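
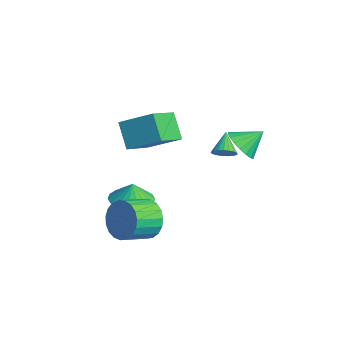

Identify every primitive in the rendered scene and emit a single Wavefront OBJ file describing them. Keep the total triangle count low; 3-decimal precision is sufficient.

v -1.797 1.993 -1.766
v -1.342 2.069 -1.351
v -2.643 2.407 -0.914
v -1.347 2.299 -1.468
v -1.43 2.476 -1.636
v -1.576 2.57 -1.827
v -1.761 2.563 -2.007
v -1.951 2.458 -2.145
v -2.115 2.273 -2.218
v -2.224 2.04 -2.213
v -2.259 1.798 -2.13
v -2.214 1.59 -1.985
v -2.097 1.452 -1.801
v -1.928 1.407 -1.611
v -1.736 1.464 -1.449
v -1.555 1.612 -1.34
v -1.416 1.826 -1.306
v 0.86 1.717 0.385
v 1.354 1.19 0.955
v 1.02 2.723 1.175
v 1.638 1.343 0.702
v 1.768 1.57 0.387
v 1.718 1.826 0.071
v 1.498 2.06 -0.182
v 1.151 2.226 -0.323
v 0.747 2.292 -0.325
v 0.365 2.243 -0.185
v 0.081 2.091 0.067
v -0.049 1.864 0.382
v 0.001 1.608 0.698
v 0.221 1.373 0.952
v 0.568 1.207 1.093
v 0.972 1.142 1.094
v -3.076 -1.65 0.424
v -2.028 -0.387 1.321
v -2.099 -1.606 -0.779
v -1.051 -0.343 0.119
v -2.109 -2.977 1.161
v -1.061 -1.714 2.059
v -1.132 -2.933 -0.041
v -0.084 -1.67 0.856
v -1.872 -2.489 -3.904
v -1.162 -1.678 -3.968
v -1.848 -2.431 -2.896
v -1.585 -1.45 -3.971
v -2.065 -1.428 -3.961
v -2.507 -1.616 -3.939
v -2.823 -1.977 -3.911
v -2.951 -2.44 -3.881
v -2.865 -2.912 -3.856
v -2.582 -3.3 -3.84
v -2.159 -3.528 -3.837
v -1.679 -3.55 -3.847
v -1.237 -3.362 -3.869
v -0.921 -3.001 -3.897
v -0.793 -2.538 -3.927
v -0.879 -2.066 -3.952
v 1.609 -2.938 -2.879
v 2.156 -2.473 -2.086
v 2.557 -3.797 -1.587
v 2.011 -4.262 -2.381
v 1.754 -2.526 -1.903
v 2.155 -3.85 -1.404
v 1.327 -2.65 -1.888
v 1.728 -3.974 -1.39
v 0.949 -2.824 -2.046
v 1.35 -4.148 -1.547
v 0.685 -3.018 -2.347
v 1.086 -4.341 -1.848
v 0.581 -3.198 -2.741
v 0.982 -4.521 -2.242
v 0.655 -3.333 -3.158
v 1.056 -4.656 -2.659
v 0.894 -3.4 -3.527
v 1.295 -4.723 -3.028
v 1.256 -3.387 -3.785
v 1.657 -4.71 -3.286
v 1.68 -3.296 -3.885
v 2.081 -4.619 -3.386
v 2.092 -3.144 -3.812
v 2.493 -4.467 -3.313
v 2.42 -2.956 -3.578
v 2.821 -4.279 -3.079
v 2.608 -2.765 -3.223
v 3.009 -4.088 -2.724
v 2.623 -2.604 -2.808
v 3.024 -3.927 -2.309
v 2.463 -2.501 -2.406
v 2.864 -3.824 -1.907
f 2 1 4
f 2 4 3
f 4 1 5
f 4 5 3
f 5 1 6
f 5 6 3
f 6 1 7
f 6 7 3
f 7 1 8
f 7 8 3
f 8 1 9
f 8 9 3
f 9 1 10
f 9 10 3
f 10 1 11
f 10 11 3
f 11 1 12
f 11 12 3
f 12 1 13
f 12 13 3
f 13 1 14
f 13 14 3
f 14 1 15
f 14 15 3
f 15 1 16
f 15 16 3
f 16 1 17
f 16 17 3
f 17 1 2
f 17 2 3
f 19 18 21
f 19 21 20
f 21 18 22
f 21 22 20
f 22 18 23
f 22 23 20
f 23 18 24
f 23 24 20
f 24 18 25
f 24 25 20
f 25 18 26
f 25 26 20
f 26 18 27
f 26 27 20
f 27 18 28
f 27 28 20
f 28 18 29
f 28 29 20
f 29 18 30
f 29 30 20
f 30 18 31
f 30 31 20
f 31 18 32
f 31 32 20
f 32 18 33
f 32 33 20
f 33 18 19
f 33 19 20
f 35 37 34
f 38 35 34
f 34 37 36
f 36 38 34
f 35 41 37
f 39 35 38
f 39 41 35
f 37 41 36
f 40 38 36
f 36 41 40
f 40 39 38
f 41 39 40
f 43 42 45
f 43 45 44
f 45 42 46
f 45 46 44
f 46 42 47
f 46 47 44
f 47 42 48
f 47 48 44
f 48 42 49
f 48 49 44
f 49 42 50
f 49 50 44
f 50 42 51
f 50 51 44
f 51 42 52
f 51 52 44
f 52 42 53
f 52 53 44
f 53 42 54
f 53 54 44
f 54 42 55
f 54 55 44
f 55 42 56
f 55 56 44
f 56 42 57
f 56 57 44
f 57 42 43
f 57 43 44
f 59 58 62
f 59 62 60
f 60 62 63
f 60 63 61
f 62 58 64
f 62 64 63
f 63 64 65
f 63 65 61
f 64 58 66
f 64 66 65
f 65 66 67
f 65 67 61
f 66 58 68
f 66 68 67
f 67 68 69
f 67 69 61
f 68 58 70
f 68 70 69
f 69 70 71
f 69 71 61
f 70 58 72
f 70 72 71
f 71 72 73
f 71 73 61
f 72 58 74
f 72 74 73
f 73 74 75
f 73 75 61
f 74 58 76
f 74 76 75
f 75 76 77
f 75 77 61
f 76 58 78
f 76 78 77
f 77 78 79
f 77 79 61
f 78 58 80
f 78 80 79
f 79 80 81
f 79 81 61
f 80 58 82
f 80 82 81
f 81 82 83
f 81 83 61
f 82 58 84
f 82 84 83
f 83 84 85
f 83 85 61
f 84 58 86
f 84 86 85
f 85 86 87
f 85 87 61
f 86 58 88
f 86 88 87
f 87 88 89
f 87 89 61
f 88 58 59
f 88 59 89
f 89 59 60
f 89 60 61



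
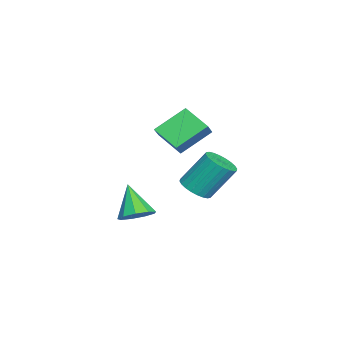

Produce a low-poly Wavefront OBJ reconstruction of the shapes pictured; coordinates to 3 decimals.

v -0.091 -0.168 2.596
v 0.572 -0.242 3.2
v 0.713 1.002 1.857
v 1.376 0.928 2.461
v 0.764 -1.448 1.499
v 1.427 -1.522 2.103
v 1.568 -0.278 0.76
v 2.231 -0.352 1.364
v -0.353 0.044 -2.271
v 0.4 -0.284 -1.927
v 0.125 0.888 -0.206
v -0.627 1.216 -0.549
v 0.519 -0.005 -2.098
v 0.244 1.166 -0.376
v 0.505 0.28 -2.294
v 0.231 1.452 -0.573
v 0.361 0.53 -2.488
v 0.086 1.702 -0.766
v 0.108 0.706 -2.648
v -0.167 1.878 -0.926
v -0.215 0.781 -2.75
v -0.49 1.953 -1.029
v -0.559 0.744 -2.78
v -0.834 1.916 -1.059
v -0.872 0.601 -2.732
v -1.147 1.772 -1.011
v -1.105 0.372 -2.614
v -1.38 1.544 -0.893
v -1.224 0.094 -2.444
v -1.499 1.265 -0.722
v -1.211 -0.192 -2.247
v -1.485 0.98 -0.526
v -1.066 -0.442 -2.054
v -1.341 0.73 -0.332
v -0.813 -0.618 -1.894
v -1.088 0.554 -0.172
v -0.49 -0.693 -1.791
v -0.765 0.479 -0.07
v -0.146 -0.656 -1.761
v -0.421 0.516 -0.04
v 0.167 -0.512 -1.809
v -0.108 0.659 -0.088
v 0.425 -2.552 -3.929
v 0.862 -1.912 -3.414
v -0.505 -3.188 -2.351
v 0.317 -1.675 -3.64
v -0.178 -1.848 -4.001
v -0.39 -2.35 -4.329
v -0.221 -2.947 -4.469
v 0.251 -3.359 -4.357
v 0.804 -3.393 -4.045
v 1.18 -3.034 -3.679
v 1.203 -2.449 -3.43
f 2 4 1
f 5 2 1
f 1 4 3
f 3 5 1
f 2 8 4
f 6 2 5
f 6 8 2
f 4 8 3
f 7 5 3
f 3 8 7
f 7 6 5
f 8 6 7
f 10 9 13
f 10 13 11
f 11 13 14
f 11 14 12
f 13 9 15
f 13 15 14
f 14 15 16
f 14 16 12
f 15 9 17
f 15 17 16
f 16 17 18
f 16 18 12
f 17 9 19
f 17 19 18
f 18 19 20
f 18 20 12
f 19 9 21
f 19 21 20
f 20 21 22
f 20 22 12
f 21 9 23
f 21 23 22
f 22 23 24
f 22 24 12
f 23 9 25
f 23 25 24
f 24 25 26
f 24 26 12
f 25 9 27
f 25 27 26
f 26 27 28
f 26 28 12
f 27 9 29
f 27 29 28
f 28 29 30
f 28 30 12
f 29 9 31
f 29 31 30
f 30 31 32
f 30 32 12
f 31 9 33
f 31 33 32
f 32 33 34
f 32 34 12
f 33 9 35
f 33 35 34
f 34 35 36
f 34 36 12
f 35 9 37
f 35 37 36
f 36 37 38
f 36 38 12
f 37 9 39
f 37 39 38
f 38 39 40
f 38 40 12
f 39 9 41
f 39 41 40
f 40 41 42
f 40 42 12
f 41 9 10
f 41 10 42
f 42 10 11
f 42 11 12
f 44 43 46
f 44 46 45
f 46 43 47
f 46 47 45
f 47 43 48
f 47 48 45
f 48 43 49
f 48 49 45
f 49 43 50
f 49 50 45
f 50 43 51
f 50 51 45
f 51 43 52
f 51 52 45
f 52 43 53
f 52 53 45
f 53 43 44
f 53 44 45



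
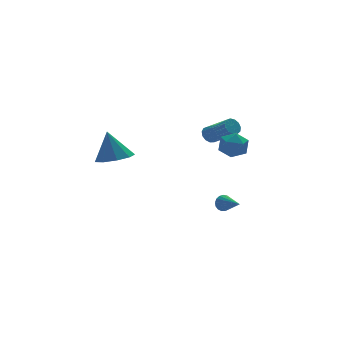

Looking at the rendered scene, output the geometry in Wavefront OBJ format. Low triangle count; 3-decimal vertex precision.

v 1.42 -2.91 -2.129
v 1.706 -2.982 -2.557
v 1.7 -4.17 -1.731
v 1.869 -2.893 -2.391
v 1.929 -2.808 -2.165
v 1.872 -2.747 -1.93
v 1.712 -2.723 -1.741
v 1.485 -2.742 -1.641
v 1.243 -2.799 -1.652
v 1.042 -2.882 -1.773
v 0.927 -2.972 -1.975
v 0.925 -3.047 -2.212
v 1.037 -3.091 -2.43
v 1.236 -3.093 -2.579
v 1.478 -3.054 -2.625
v 2.65 -0.326 0.63
v 3.223 -0.398 1.298
v 2.457 -1.742 0.642
v 3.03 -1.814 1.31
v 2.245 -1.43 1.441
v 2.365 -0.555 1.433
v 3.315 -1.585 0.507
v 3.435 -0.71 0.499
v 3.634 -1.176 1.222
v 2.973 -1.081 1.799
v 2.707 -1.059 0.141
v 2.046 -0.964 0.718
v 2.578 1.22 0.904
v 2.957 1.124 0.518
v 3.622 -0.236 1.51
v 3.242 -0.14 1.896
v 3.082 1.329 0.715
v 3.747 -0.031 1.707
v 3.047 1.499 0.971
v 3.712 0.138 1.963
v 2.863 1.58 1.207
v 3.528 0.22 2.199
v 2.588 1.547 1.346
v 3.253 0.187 2.338
v 2.31 1.411 1.345
v 2.974 0.05 2.337
v 2.117 1.213 1.204
v 2.781 -0.147 2.196
v 2.07 1.018 0.968
v 2.735 -0.342 1.96
v 2.184 0.887 0.711
v 2.849 -0.473 1.703
v 2.424 0.862 0.516
v 3.089 -0.498 1.508
v 2.712 0.95 0.444
v 3.377 -0.41 1.436
v -3.633 -0.968 1.154
v -3.054 -0.133 0.982
v -3.827 -0.492 2.806
v -3.732 0.015 0.86
v -4.364 -0.297 0.876
v -4.654 -0.922 1.022
v -4.466 -1.569 1.229
v -3.889 -1.934 1.402
v -3.192 -1.847 1.458
v -2.702 -1.348 1.372
v -2.647 -0.672 1.184
f 2 1 4
f 2 4 3
f 4 1 5
f 4 5 3
f 5 1 6
f 5 6 3
f 6 1 7
f 6 7 3
f 7 1 8
f 7 8 3
f 8 1 9
f 8 9 3
f 9 1 10
f 9 10 3
f 10 1 11
f 10 11 3
f 11 1 12
f 11 12 3
f 12 1 13
f 12 13 3
f 13 1 14
f 13 14 3
f 14 1 15
f 14 15 3
f 15 1 2
f 15 2 3
f 16 27 21
f 16 21 17
f 16 17 23
f 16 23 26
f 16 26 27
f 17 21 25
f 21 27 20
f 27 26 18
f 26 23 22
f 23 17 24
f 19 25 20
f 19 20 18
f 19 18 22
f 19 22 24
f 19 24 25
f 20 25 21
f 18 20 27
f 22 18 26
f 24 22 23
f 25 24 17
f 29 28 32
f 29 32 30
f 30 32 33
f 30 33 31
f 32 28 34
f 32 34 33
f 33 34 35
f 33 35 31
f 34 28 36
f 34 36 35
f 35 36 37
f 35 37 31
f 36 28 38
f 36 38 37
f 37 38 39
f 37 39 31
f 38 28 40
f 38 40 39
f 39 40 41
f 39 41 31
f 40 28 42
f 40 42 41
f 41 42 43
f 41 43 31
f 42 28 44
f 42 44 43
f 43 44 45
f 43 45 31
f 44 28 46
f 44 46 45
f 45 46 47
f 45 47 31
f 46 28 48
f 46 48 47
f 47 48 49
f 47 49 31
f 48 28 50
f 48 50 49
f 49 50 51
f 49 51 31
f 50 28 29
f 50 29 51
f 51 29 30
f 51 30 31
f 53 52 55
f 53 55 54
f 55 52 56
f 55 56 54
f 56 52 57
f 56 57 54
f 57 52 58
f 57 58 54
f 58 52 59
f 58 59 54
f 59 52 60
f 59 60 54
f 60 52 61
f 60 61 54
f 61 52 62
f 61 62 54
f 62 52 53
f 62 53 54



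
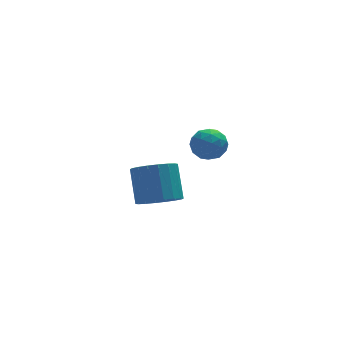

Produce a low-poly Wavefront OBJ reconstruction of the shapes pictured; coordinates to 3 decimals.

v -1.494 2.336 -2.617
v -0.662 2.112 -2.501
v -0.553 3.119 -1.328
v -1.386 3.344 -1.443
v -0.638 2.404 -2.754
v -0.529 3.412 -1.581
v -0.784 2.683 -2.98
v -0.675 3.69 -1.807
v -1.071 2.893 -3.134
v -0.962 3.9 -1.961
v -1.441 2.993 -3.185
v -1.332 4 -2.012
v -1.822 2.962 -3.124
v -1.714 3.97 -1.951
v -2.138 2.808 -2.962
v -2.03 3.816 -1.789
v -2.327 2.561 -2.732
v -2.218 3.568 -1.559
v -2.351 2.268 -2.479
v -2.242 3.276 -1.306
v -2.205 1.99 -2.253
v -2.096 2.997 -1.08
v -1.918 1.78 -2.099
v -1.809 2.787 -0.926
v -1.548 1.68 -2.048
v -1.439 2.687 -0.875
v -1.166 1.71 -2.109
v -1.058 2.718 -0.936
v -0.85 1.864 -2.271
v -0.742 2.872 -1.098
v -0.206 -0.133 2.505
v 0.045 -0.552 2.011
v -1.245 -0.288 2.109
v -0.994 -0.707 1.615
v -0.985 -0.909 2.279
v -0.343 -0.813 2.524
v -0.857 -0.027 1.596
v -0.215 0.069 1.841
v -0.357 -0.486 1.45
v -0.437 -1.031 1.872
v -0.763 0.191 2.248
v -0.843 -0.354 2.67
v 0.011 -0.329 2.293
v -1.211 -0.511 1.827
v -1.206 -0.63 2.217
v -1.058 -0.876 1.927
v -0.217 -0.482 2.594
v -0.07 -0.728 2.304
v -0.676 -0.938 2.461
v -1.13 -0.112 1.816
v -0.983 -0.358 1.526
v -0.142 0.036 2.193
v 0.006 -0.21 1.903
v -0.524 0.098 1.659
v -0.078 -0.536 1.673
v -0.689 -0.627 1.44
v -0.608 -0.228 1.429
v -0.231 -0.171 1.573
v -0.125 -0.857 1.921
v -0.736 -0.948 1.688
v -0.731 -1.067 2.078
v -0.353 -1.01 2.222
v -0.361 -0.818 1.591
v -0.464 0.108 2.432
v -1.075 0.017 2.199
v -0.847 0.17 1.898
v -0.469 0.227 2.042
v -0.511 -0.213 2.68
v -1.122 -0.304 2.447
v -0.969 -0.669 2.547
v -0.592 -0.612 2.691
v -0.839 -0.022 2.529
f 2 1 5
f 2 5 3
f 3 5 6
f 3 6 4
f 5 1 7
f 5 7 6
f 6 7 8
f 6 8 4
f 7 1 9
f 7 9 8
f 8 9 10
f 8 10 4
f 9 1 11
f 9 11 10
f 10 11 12
f 10 12 4
f 11 1 13
f 11 13 12
f 12 13 14
f 12 14 4
f 13 1 15
f 13 15 14
f 14 15 16
f 14 16 4
f 15 1 17
f 15 17 16
f 16 17 18
f 16 18 4
f 17 1 19
f 17 19 18
f 18 19 20
f 18 20 4
f 19 1 21
f 19 21 20
f 20 21 22
f 20 22 4
f 21 1 23
f 21 23 22
f 22 23 24
f 22 24 4
f 23 1 25
f 23 25 24
f 24 25 26
f 24 26 4
f 25 1 27
f 25 27 26
f 26 27 28
f 26 28 4
f 27 1 29
f 27 29 28
f 28 29 30
f 28 30 4
f 29 1 2
f 29 2 30
f 30 2 3
f 30 3 4
f 31 68 47
f 68 42 71
f 47 71 36
f 68 71 47
f 31 47 43
f 47 36 48
f 43 48 32
f 47 48 43
f 31 43 52
f 43 32 53
f 52 53 38
f 43 53 52
f 31 52 64
f 52 38 67
f 64 67 41
f 52 67 64
f 31 64 68
f 64 41 72
f 68 72 42
f 64 72 68
f 32 48 59
f 48 36 62
f 59 62 40
f 48 62 59
f 36 71 49
f 71 42 70
f 49 70 35
f 71 70 49
f 42 72 69
f 72 41 65
f 69 65 33
f 72 65 69
f 41 67 66
f 67 38 54
f 66 54 37
f 67 54 66
f 38 53 58
f 53 32 55
f 58 55 39
f 53 55 58
f 34 60 46
f 60 40 61
f 46 61 35
f 60 61 46
f 34 46 44
f 46 35 45
f 44 45 33
f 46 45 44
f 34 44 51
f 44 33 50
f 51 50 37
f 44 50 51
f 34 51 56
f 51 37 57
f 56 57 39
f 51 57 56
f 34 56 60
f 56 39 63
f 60 63 40
f 56 63 60
f 35 61 49
f 61 40 62
f 49 62 36
f 61 62 49
f 33 45 69
f 45 35 70
f 69 70 42
f 45 70 69
f 37 50 66
f 50 33 65
f 66 65 41
f 50 65 66
f 39 57 58
f 57 37 54
f 58 54 38
f 57 54 58
f 40 63 59
f 63 39 55
f 59 55 32
f 63 55 59



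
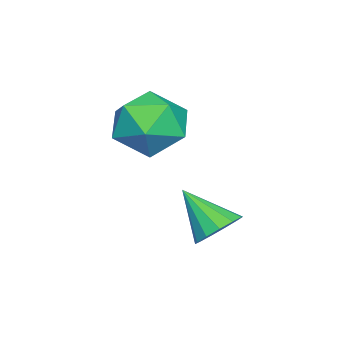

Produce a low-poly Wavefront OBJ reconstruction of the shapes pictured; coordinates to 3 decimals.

v -2.434 -2.576 3.675
v -1.478 -2.698 4.256
v -1.902 -3.882 2.524
v -0.946 -4.004 3.105
v -1.925 -4.32 3.561
v -2.254 -3.512 4.272
v -1.126 -3.068 2.508
v -1.455 -2.26 3.219
v -0.67 -3.002 3.534
v -1.163 -3.776 4.185
v -2.217 -2.804 2.595
v -2.71 -3.578 3.246
v 0.321 -0.723 1.148
v 0.881 -0.512 1.53
v 0.019 -1.777 2.172
v 0.569 -0.297 1.659
v 0.178 -0.218 1.625
v -0.167 -0.299 1.44
v -0.358 -0.515 1.163
v -0.333 -0.797 0.88
v -0.1 -1.056 0.682
v 0.266 -1.209 0.633
v 0.649 -1.208 0.746
v 0.929 -1.053 0.987
v 1.015 -0.794 1.279
f 1 12 6
f 1 6 2
f 1 2 8
f 1 8 11
f 1 11 12
f 2 6 10
f 6 12 5
f 12 11 3
f 11 8 7
f 8 2 9
f 4 10 5
f 4 5 3
f 4 3 7
f 4 7 9
f 4 9 10
f 5 10 6
f 3 5 12
f 7 3 11
f 9 7 8
f 10 9 2
f 14 13 16
f 14 16 15
f 16 13 17
f 16 17 15
f 17 13 18
f 17 18 15
f 18 13 19
f 18 19 15
f 19 13 20
f 19 20 15
f 20 13 21
f 20 21 15
f 21 13 22
f 21 22 15
f 22 13 23
f 22 23 15
f 23 13 24
f 23 24 15
f 24 13 25
f 24 25 15
f 25 13 14
f 25 14 15



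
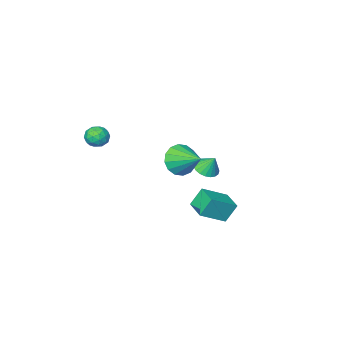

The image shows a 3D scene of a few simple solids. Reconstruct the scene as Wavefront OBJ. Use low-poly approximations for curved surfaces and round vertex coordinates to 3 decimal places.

v 2.47 -3.951 2.428
v 2.91 -3.596 1.893
v 3.47 -4.044 3.187
v 3.91 -3.689 2.652
v 3.358 -3.291 3.029
v 2.74 -3.233 2.56
v 3.64 -4.407 2.52
v 3.022 -4.349 2.051
v 3.633 -3.877 1.95
v 3.458 -3.188 2.265
v 2.922 -4.452 2.815
v 2.747 -3.763 3.13
v 2.602 -3.765 2.094
v 3.778 -3.875 2.986
v 3.453 -3.641 3.208
v 3.712 -3.432 2.894
v 2.502 -3.552 2.486
v 2.761 -3.343 2.171
v 3.024 -3.164 2.839
v 3.619 -4.297 2.909
v 3.878 -4.088 2.594
v 2.668 -4.208 2.186
v 2.927 -3.999 1.872
v 3.356 -4.476 2.241
v 3.286 -3.722 1.813
v 3.873 -3.777 2.259
v 3.715 -4.199 2.181
v 3.352 -4.165 1.906
v 3.183 -3.316 1.998
v 3.771 -3.371 2.444
v 3.446 -3.137 2.666
v 3.083 -3.103 2.39
v 3.608 -3.482 2.031
v 2.609 -4.269 2.636
v 3.197 -4.324 3.082
v 3.297 -4.537 2.69
v 2.934 -4.503 2.414
v 2.507 -3.863 2.821
v 3.094 -3.918 3.267
v 3.028 -3.475 3.174
v 2.665 -3.441 2.899
v 2.772 -4.158 3.049
v -2.094 -0.745 -0.239
v -1.595 -0.148 -0.463
v -2.306 -0.195 0.759
v -1.891 -0.041 -0.585
v -2.222 -0.056 -0.646
v -2.531 -0.191 -0.637
v -2.764 -0.421 -0.56
v -2.882 -0.707 -0.427
v -2.863 -1 -0.262
v -2.712 -1.249 -0.092
v -2.453 -1.411 0.051
v -2.133 -1.457 0.145
v -1.806 -1.381 0.172
v -1.529 -1.195 0.128
v -1.35 -0.931 0.02
v -1.299 -0.635 -0.132
v -1.386 -0.358 -0.303
v 0.36 0.295 1.726
v 0.753 -0.118 2.655
v 0.18 1.985 2.554
v 1.206 0.068 2.374
v 1.433 0.315 1.92
v 1.372 0.556 1.414
v 1.04 0.728 0.991
v 0.526 0.784 0.766
v -0.033 0.709 0.797
v -0.486 0.523 1.077
v -0.712 0.276 1.531
v -0.651 0.035 2.037
v -0.319 -0.137 2.46
v 0.195 -0.193 2.686
v 0.008 3.158 -0.972
v -0.608 3.362 0.144
v 0.294 4.485 -1.056
v -0.321 4.689 0.059
v 1.501 2.891 -0.099
v 0.886 3.095 1.016
v 1.788 4.218 -0.184
v 1.172 4.422 0.932
f 1 38 17
f 38 12 41
f 17 41 6
f 38 41 17
f 1 17 13
f 17 6 18
f 13 18 2
f 17 18 13
f 1 13 22
f 13 2 23
f 22 23 8
f 13 23 22
f 1 22 34
f 22 8 37
f 34 37 11
f 22 37 34
f 1 34 38
f 34 11 42
f 38 42 12
f 34 42 38
f 2 18 29
f 18 6 32
f 29 32 10
f 18 32 29
f 6 41 19
f 41 12 40
f 19 40 5
f 41 40 19
f 12 42 39
f 42 11 35
f 39 35 3
f 42 35 39
f 11 37 36
f 37 8 24
f 36 24 7
f 37 24 36
f 8 23 28
f 23 2 25
f 28 25 9
f 23 25 28
f 4 30 16
f 30 10 31
f 16 31 5
f 30 31 16
f 4 16 14
f 16 5 15
f 14 15 3
f 16 15 14
f 4 14 21
f 14 3 20
f 21 20 7
f 14 20 21
f 4 21 26
f 21 7 27
f 26 27 9
f 21 27 26
f 4 26 30
f 26 9 33
f 30 33 10
f 26 33 30
f 5 31 19
f 31 10 32
f 19 32 6
f 31 32 19
f 3 15 39
f 15 5 40
f 39 40 12
f 15 40 39
f 7 20 36
f 20 3 35
f 36 35 11
f 20 35 36
f 9 27 28
f 27 7 24
f 28 24 8
f 27 24 28
f 10 33 29
f 33 9 25
f 29 25 2
f 33 25 29
f 44 43 46
f 44 46 45
f 46 43 47
f 46 47 45
f 47 43 48
f 47 48 45
f 48 43 49
f 48 49 45
f 49 43 50
f 49 50 45
f 50 43 51
f 50 51 45
f 51 43 52
f 51 52 45
f 52 43 53
f 52 53 45
f 53 43 54
f 53 54 45
f 54 43 55
f 54 55 45
f 55 43 56
f 55 56 45
f 56 43 57
f 56 57 45
f 57 43 58
f 57 58 45
f 58 43 59
f 58 59 45
f 59 43 44
f 59 44 45
f 61 60 63
f 61 63 62
f 63 60 64
f 63 64 62
f 64 60 65
f 64 65 62
f 65 60 66
f 65 66 62
f 66 60 67
f 66 67 62
f 67 60 68
f 67 68 62
f 68 60 69
f 68 69 62
f 69 60 70
f 69 70 62
f 70 60 71
f 70 71 62
f 71 60 72
f 71 72 62
f 72 60 73
f 72 73 62
f 73 60 61
f 73 61 62
f 75 77 74
f 78 75 74
f 74 77 76
f 76 78 74
f 75 81 77
f 79 75 78
f 79 81 75
f 77 81 76
f 80 78 76
f 76 81 80
f 80 79 78
f 81 79 80



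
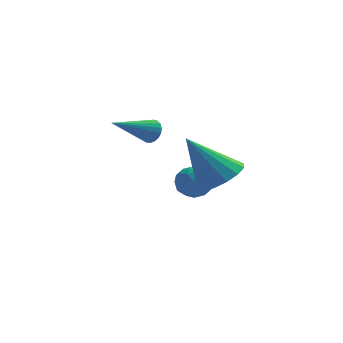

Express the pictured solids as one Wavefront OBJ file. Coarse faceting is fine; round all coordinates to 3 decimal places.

v -0.197 -3.372 -1.682
v 0.369 -2.72 -1.395
v -1.303 -3.128 -0.058
v 0.043 -2.495 -1.65
v -0.346 -2.505 -1.915
v -0.696 -2.748 -2.116
v -0.912 -3.158 -2.202
v -0.937 -3.625 -2.148
v -0.763 -4.025 -1.969
v -0.437 -4.25 -1.713
v -0.048 -4.239 -1.449
v 0.302 -3.997 -1.248
v 0.518 -3.587 -1.162
v 0.543 -3.12 -1.216
v -2.389 0.811 -1.624
v -2.073 0.73 -1.232
v -3.711 -0.151 -0.756
v -2.168 0.911 -1.175
v -2.301 1.075 -1.196
v -2.449 1.193 -1.291
v -2.587 1.245 -1.444
v -2.691 1.222 -1.627
v -2.743 1.128 -1.81
v -2.733 0.979 -1.961
v -2.664 0.801 -2.053
v -2.548 0.625 -2.071
v -2.404 0.481 -2.012
v -2.258 0.394 -1.886
v -2.134 0.379 -1.714
v -2.055 0.438 -1.527
v -2.033 0.563 -1.356
v -1.1 0.572 -3.69
v -0.728 0.227 -4.178
v -1.192 -0.387 -3.082
v -0.82 -0.732 -3.57
v -0.507 -0.248 -3.166
v -0.45 0.345 -3.542
v -1.47 -0.505 -3.718
v -1.413 0.088 -4.094
v -0.956 -0.439 -4.196
v -0.361 -0.279 -3.854
v -1.559 0.119 -3.406
v -0.964 0.279 -3.064
v -0.906 0.484 -3.987
v -1.014 -0.644 -3.273
v -0.83 -0.359 -3.035
v -0.611 -0.562 -3.322
v -0.743 0.554 -3.613
v -0.524 0.351 -3.9
v -0.394 0.071 -3.305
v -1.396 -0.511 -3.36
v -1.177 -0.714 -3.647
v -1.309 0.402 -3.938
v -1.09 0.199 -4.225
v -1.526 -0.231 -3.955
v -0.821 -0.11 -4.285
v -0.875 -0.674 -3.927
v -1.258 -0.541 -4.015
v -1.224 -0.192 -4.235
v -0.471 -0.017 -4.084
v -0.525 -0.581 -3.727
v -0.342 -0.296 -3.489
v -0.308 0.053 -3.71
v -0.606 -0.408 -4.094
v -1.395 0.421 -3.533
v -1.449 -0.143 -3.176
v -1.612 -0.213 -3.55
v -1.578 0.136 -3.771
v -1.045 0.514 -3.333
v -1.099 -0.05 -2.975
v -0.696 0.032 -3.025
v -0.662 0.381 -3.245
v -1.314 0.248 -3.166
f 2 1 4
f 2 4 3
f 4 1 5
f 4 5 3
f 5 1 6
f 5 6 3
f 6 1 7
f 6 7 3
f 7 1 8
f 7 8 3
f 8 1 9
f 8 9 3
f 9 1 10
f 9 10 3
f 10 1 11
f 10 11 3
f 11 1 12
f 11 12 3
f 12 1 13
f 12 13 3
f 13 1 14
f 13 14 3
f 14 1 2
f 14 2 3
f 16 15 18
f 16 18 17
f 18 15 19
f 18 19 17
f 19 15 20
f 19 20 17
f 20 15 21
f 20 21 17
f 21 15 22
f 21 22 17
f 22 15 23
f 22 23 17
f 23 15 24
f 23 24 17
f 24 15 25
f 24 25 17
f 25 15 26
f 25 26 17
f 26 15 27
f 26 27 17
f 27 15 28
f 27 28 17
f 28 15 29
f 28 29 17
f 29 15 30
f 29 30 17
f 30 15 31
f 30 31 17
f 31 15 16
f 31 16 17
f 32 69 48
f 69 43 72
f 48 72 37
f 69 72 48
f 32 48 44
f 48 37 49
f 44 49 33
f 48 49 44
f 32 44 53
f 44 33 54
f 53 54 39
f 44 54 53
f 32 53 65
f 53 39 68
f 65 68 42
f 53 68 65
f 32 65 69
f 65 42 73
f 69 73 43
f 65 73 69
f 33 49 60
f 49 37 63
f 60 63 41
f 49 63 60
f 37 72 50
f 72 43 71
f 50 71 36
f 72 71 50
f 43 73 70
f 73 42 66
f 70 66 34
f 73 66 70
f 42 68 67
f 68 39 55
f 67 55 38
f 68 55 67
f 39 54 59
f 54 33 56
f 59 56 40
f 54 56 59
f 35 61 47
f 61 41 62
f 47 62 36
f 61 62 47
f 35 47 45
f 47 36 46
f 45 46 34
f 47 46 45
f 35 45 52
f 45 34 51
f 52 51 38
f 45 51 52
f 35 52 57
f 52 38 58
f 57 58 40
f 52 58 57
f 35 57 61
f 57 40 64
f 61 64 41
f 57 64 61
f 36 62 50
f 62 41 63
f 50 63 37
f 62 63 50
f 34 46 70
f 46 36 71
f 70 71 43
f 46 71 70
f 38 51 67
f 51 34 66
f 67 66 42
f 51 66 67
f 40 58 59
f 58 38 55
f 59 55 39
f 58 55 59
f 41 64 60
f 64 40 56
f 60 56 33
f 64 56 60



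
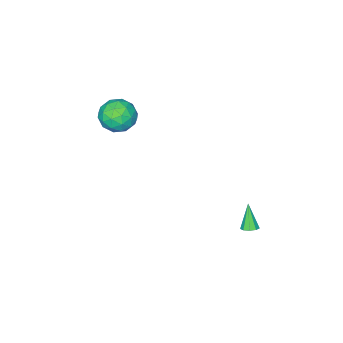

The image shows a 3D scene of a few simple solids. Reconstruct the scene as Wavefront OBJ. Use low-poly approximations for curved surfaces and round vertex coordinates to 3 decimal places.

v -0.03 3.718 -3.849
v 0.468 3.71 -3.698
v -0.47 3.122 -2.431
v 0.32 4.022 -3.612
v 0.009 4.192 -3.638
v -0.321 4.14 -3.762
v -0.514 3.891 -3.927
v -0.48 3.561 -4.055
v -0.236 3.305 -4.087
v 0.105 3.242 -4.008
v 0.383 3.402 -3.854
v 2.101 -2.658 2.657
v 3.137 -2.768 2.205
v 2.083 -4.452 3.055
v 3.119 -4.562 2.603
v 2.981 -3.987 3.572
v 2.991 -2.878 3.326
v 2.229 -4.342 1.934
v 2.239 -3.233 1.688
v 3.216 -3.809 1.758
v 3.681 -3.589 2.771
v 1.539 -3.631 2.489
v 2.004 -3.411 3.502
v 2.62 -2.556 2.396
v 2.6 -4.664 2.864
v 2.518 -4.326 3.433
v 3.127 -4.391 3.168
v 2.535 -2.62 3.055
v 3.144 -2.685 2.79
v 3.052 -3.401 3.593
v 2.076 -4.535 2.47
v 2.685 -4.6 2.205
v 2.093 -2.829 2.092
v 2.702 -2.894 1.827
v 2.168 -3.819 1.667
v 3.276 -3.232 1.868
v 3.265 -4.287 2.102
v 2.742 -4.157 1.708
v 2.748 -3.506 1.564
v 3.549 -3.103 2.463
v 3.539 -4.157 2.697
v 3.457 -3.819 3.267
v 3.463 -3.167 3.122
v 3.595 -3.715 2.2
v 1.681 -3.063 2.563
v 1.671 -4.117 2.797
v 1.757 -4.053 2.138
v 1.763 -3.401 1.993
v 1.955 -2.933 3.158
v 1.944 -3.988 3.392
v 2.472 -3.714 3.696
v 2.478 -3.063 3.552
v 1.625 -3.505 3.06
f 2 1 4
f 2 4 3
f 4 1 5
f 4 5 3
f 5 1 6
f 5 6 3
f 6 1 7
f 6 7 3
f 7 1 8
f 7 8 3
f 8 1 9
f 8 9 3
f 9 1 10
f 9 10 3
f 10 1 11
f 10 11 3
f 11 1 2
f 11 2 3
f 12 49 28
f 49 23 52
f 28 52 17
f 49 52 28
f 12 28 24
f 28 17 29
f 24 29 13
f 28 29 24
f 12 24 33
f 24 13 34
f 33 34 19
f 24 34 33
f 12 33 45
f 33 19 48
f 45 48 22
f 33 48 45
f 12 45 49
f 45 22 53
f 49 53 23
f 45 53 49
f 13 29 40
f 29 17 43
f 40 43 21
f 29 43 40
f 17 52 30
f 52 23 51
f 30 51 16
f 52 51 30
f 23 53 50
f 53 22 46
f 50 46 14
f 53 46 50
f 22 48 47
f 48 19 35
f 47 35 18
f 48 35 47
f 19 34 39
f 34 13 36
f 39 36 20
f 34 36 39
f 15 41 27
f 41 21 42
f 27 42 16
f 41 42 27
f 15 27 25
f 27 16 26
f 25 26 14
f 27 26 25
f 15 25 32
f 25 14 31
f 32 31 18
f 25 31 32
f 15 32 37
f 32 18 38
f 37 38 20
f 32 38 37
f 15 37 41
f 37 20 44
f 41 44 21
f 37 44 41
f 16 42 30
f 42 21 43
f 30 43 17
f 42 43 30
f 14 26 50
f 26 16 51
f 50 51 23
f 26 51 50
f 18 31 47
f 31 14 46
f 47 46 22
f 31 46 47
f 20 38 39
f 38 18 35
f 39 35 19
f 38 35 39
f 21 44 40
f 44 20 36
f 40 36 13
f 44 36 40



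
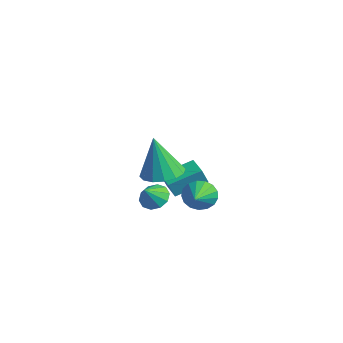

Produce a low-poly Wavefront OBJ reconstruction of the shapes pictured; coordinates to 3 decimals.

v -0.069 3.055 -2.619
v 0.354 3.203 -3.27
v 1.189 2.185 -2.001
v 0.439 3.491 -3.04
v 0.408 3.678 -2.713
v 0.268 3.723 -2.364
v 0.05 3.615 -2.075
v -0.194 3.378 -1.91
v -0.41 3.068 -1.907
v -0.548 2.755 -2.068
v -0.576 2.51 -2.355
v -0.488 2.391 -2.703
v -0.304 2.423 -3.031
v -0.066 2.601 -3.266
v 0.172 2.882 -3.352
v 2.273 0.196 0.682
v 2.992 0.781 0.842
v 2.087 -0.116 2.658
v 2.595 1.063 0.849
v 2.113 1.113 0.811
v 1.673 0.918 0.739
v 1.394 0.529 0.651
v 1.351 0.05 0.572
v 1.555 -0.389 0.522
v 1.951 -0.671 0.514
v 2.433 -0.721 0.552
v 2.873 -0.525 0.624
v 3.152 -0.136 0.712
v 3.195 0.342 0.791
v -3.831 3.313 -4.06
v -3.749 2.944 -3.2
v -3.619 4.843 -3.425
v -3.536 4.474 -2.564
v -2.804 3.226 -4.196
v -2.721 2.857 -3.335
v -2.591 4.756 -3.56
v -2.509 4.387 -2.7
v -0.22 0.998 -2.274
v 0.19 0.649 -2.737
v 0.1 0.382 -1.526
v 0.426 0.978 -2.567
v 0.415 1.314 -2.285
v 0.162 1.53 -1.999
v -0.238 1.542 -1.818
v -0.63 1.346 -1.811
v -0.866 1.018 -1.981
v -0.855 0.681 -2.262
v -0.602 0.466 -2.548
v -0.202 0.454 -2.73
f 2 1 4
f 2 4 3
f 4 1 5
f 4 5 3
f 5 1 6
f 5 6 3
f 6 1 7
f 6 7 3
f 7 1 8
f 7 8 3
f 8 1 9
f 8 9 3
f 9 1 10
f 9 10 3
f 10 1 11
f 10 11 3
f 11 1 12
f 11 12 3
f 12 1 13
f 12 13 3
f 13 1 14
f 13 14 3
f 14 1 15
f 14 15 3
f 15 1 2
f 15 2 3
f 17 16 19
f 17 19 18
f 19 16 20
f 19 20 18
f 20 16 21
f 20 21 18
f 21 16 22
f 21 22 18
f 22 16 23
f 22 23 18
f 23 16 24
f 23 24 18
f 24 16 25
f 24 25 18
f 25 16 26
f 25 26 18
f 26 16 27
f 26 27 18
f 27 16 28
f 27 28 18
f 28 16 29
f 28 29 18
f 29 16 17
f 29 17 18
f 31 33 30
f 34 31 30
f 30 33 32
f 32 34 30
f 31 37 33
f 35 31 34
f 35 37 31
f 33 37 32
f 36 34 32
f 32 37 36
f 36 35 34
f 37 35 36
f 39 38 41
f 39 41 40
f 41 38 42
f 41 42 40
f 42 38 43
f 42 43 40
f 43 38 44
f 43 44 40
f 44 38 45
f 44 45 40
f 45 38 46
f 45 46 40
f 46 38 47
f 46 47 40
f 47 38 48
f 47 48 40
f 48 38 49
f 48 49 40
f 49 38 39
f 49 39 40



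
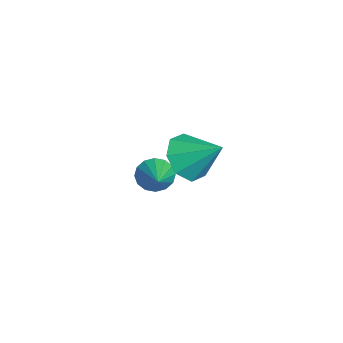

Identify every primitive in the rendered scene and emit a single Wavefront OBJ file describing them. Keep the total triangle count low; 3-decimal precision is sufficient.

v 2.79 -1.682 2.568
v 3.62 -1.644 1.909
v 3.57 -0.558 3.612
v 3.057 -1.088 1.731
v 2.337 -0.88 2.043
v 1.884 -1.141 2.663
v 1.961 -1.719 3.227
v 2.524 -2.275 3.405
v 3.243 -2.484 3.093
v 3.697 -2.222 2.473
v -1.569 -2.369 -1.824
v -1.261 -2.783 -2.422
v 0.029 -2.431 -0.956
v -1.193 -2.391 -2.518
v -1.226 -1.994 -2.429
v -1.351 -1.697 -2.177
v -1.534 -1.579 -1.831
v -1.727 -1.674 -1.483
v -1.878 -1.954 -1.227
v -1.945 -2.346 -1.13
v -1.912 -2.743 -1.219
v -1.788 -3.041 -1.471
v -1.604 -3.158 -1.817
v -1.411 -3.063 -2.165
f 2 1 4
f 2 4 3
f 4 1 5
f 4 5 3
f 5 1 6
f 5 6 3
f 6 1 7
f 6 7 3
f 7 1 8
f 7 8 3
f 8 1 9
f 8 9 3
f 9 1 10
f 9 10 3
f 10 1 2
f 10 2 3
f 12 11 14
f 12 14 13
f 14 11 15
f 14 15 13
f 15 11 16
f 15 16 13
f 16 11 17
f 16 17 13
f 17 11 18
f 17 18 13
f 18 11 19
f 18 19 13
f 19 11 20
f 19 20 13
f 20 11 21
f 20 21 13
f 21 11 22
f 21 22 13
f 22 11 23
f 22 23 13
f 23 11 24
f 23 24 13
f 24 11 12
f 24 12 13



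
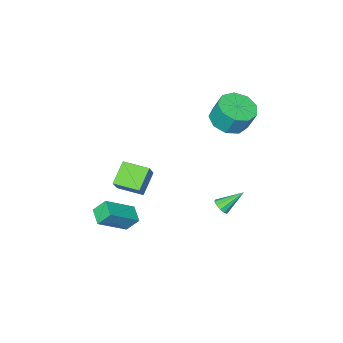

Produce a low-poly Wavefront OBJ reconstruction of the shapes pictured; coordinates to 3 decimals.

v 2.392 -0.994 -2.646
v 3.966 -1.282 -1.514
v 2.769 -0.105 -2.945
v 4.343 -0.394 -1.813
v 2.857 -1.446 -3.407
v 4.431 -1.735 -2.275
v 3.234 -0.558 -3.706
v 4.808 -0.846 -2.574
v 3.035 -0.668 1.132
v 3.557 -0.32 1.986
v 2.361 0.556 1.045
v 2.883 0.904 1.899
v 4.057 -0.164 0.301
v 4.579 0.184 1.155
v 3.383 1.06 0.214
v 3.905 1.408 1.068
v -2.234 0.821 2.979
v -1.18 0.903 3.056
v -1.312 1.44 4.298
v -2.366 1.359 4.221
v -1.454 1.507 2.765
v -1.587 2.045 4.008
v -2.094 1.791 2.574
v -2.226 2.328 3.817
v -2.799 1.621 2.573
v -2.931 2.158 3.815
v -3.239 1.077 2.761
v -3.372 1.614 4.003
v -3.209 0.413 3.051
v -3.342 0.95 4.294
v -2.723 -0.06 3.308
v -2.855 0.478 4.55
v -2.008 -0.12 3.41
v -2.14 0.417 4.652
v -1.398 0.26 3.311
v -1.531 0.797 4.553
v -1.382 1.336 -3.141
v -1.138 1.11 -2.74
v -2.438 1.864 -2.199
v -1.02 1.407 -2.774
v -1.04 1.677 -2.948
v -1.19 1.816 -3.195
v -1.414 1.772 -3.422
v -1.626 1.561 -3.541
v -1.744 1.265 -3.507
v -1.724 0.995 -3.333
v -1.574 0.855 -3.086
v -1.35 0.899 -2.859
f 2 4 1
f 5 2 1
f 1 4 3
f 3 5 1
f 2 8 4
f 6 2 5
f 6 8 2
f 4 8 3
f 7 5 3
f 3 8 7
f 7 6 5
f 8 6 7
f 10 12 9
f 13 10 9
f 9 12 11
f 11 13 9
f 10 16 12
f 14 10 13
f 14 16 10
f 12 16 11
f 15 13 11
f 11 16 15
f 15 14 13
f 16 14 15
f 18 17 21
f 18 21 19
f 19 21 22
f 19 22 20
f 21 17 23
f 21 23 22
f 22 23 24
f 22 24 20
f 23 17 25
f 23 25 24
f 24 25 26
f 24 26 20
f 25 17 27
f 25 27 26
f 26 27 28
f 26 28 20
f 27 17 29
f 27 29 28
f 28 29 30
f 28 30 20
f 29 17 31
f 29 31 30
f 30 31 32
f 30 32 20
f 31 17 33
f 31 33 32
f 32 33 34
f 32 34 20
f 33 17 35
f 33 35 34
f 34 35 36
f 34 36 20
f 35 17 18
f 35 18 36
f 36 18 19
f 36 19 20
f 38 37 40
f 38 40 39
f 40 37 41
f 40 41 39
f 41 37 42
f 41 42 39
f 42 37 43
f 42 43 39
f 43 37 44
f 43 44 39
f 44 37 45
f 44 45 39
f 45 37 46
f 45 46 39
f 46 37 47
f 46 47 39
f 47 37 48
f 47 48 39
f 48 37 38
f 48 38 39



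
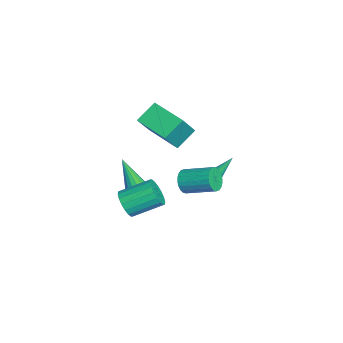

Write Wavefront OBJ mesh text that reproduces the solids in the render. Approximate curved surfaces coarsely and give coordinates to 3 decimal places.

v -0.593 2.929 -3.122
v -0.072 3.132 -3.151
v -1.007 4.211 -1.538
v -0.178 3.266 -3.287
v -0.347 3.349 -3.398
v -0.553 3.368 -3.467
v -0.766 3.32 -3.484
v -0.952 3.213 -3.446
v -1.084 3.062 -3.358
v -1.141 2.891 -3.234
v -1.114 2.726 -3.094
v -1.009 2.591 -2.958
v -0.84 2.508 -2.847
v -0.633 2.49 -2.777
v -0.421 2.538 -2.761
v -0.235 2.645 -2.799
v -0.103 2.796 -2.887
v -0.046 2.967 -3.01
v 3.728 -1.16 -1.016
v 4.367 -0.908 -1.427
v 4.25 0.612 -0.674
v 3.612 0.36 -0.264
v 4.096 -0.822 -1.641
v 3.98 0.698 -0.889
v 3.752 -0.804 -1.732
v 3.636 0.716 -0.98
v 3.404 -0.856 -1.681
v 3.287 0.664 -0.929
v 3.119 -0.968 -1.498
v 3.003 0.552 -0.746
v 2.956 -1.118 -1.22
v 2.839 0.402 -0.468
v 2.945 -1.277 -0.901
v 2.829 0.243 -0.149
v 3.09 -1.412 -0.606
v 2.973 0.108 0.147
v 3.36 -1.498 -0.391
v 3.244 0.022 0.361
v 3.704 -1.516 -0.3
v 3.588 0.004 0.452
v 4.053 -1.464 -0.351
v 3.936 0.056 0.401
v 4.337 -1.352 -0.534
v 4.221 0.168 0.218
v 4.501 -1.202 -0.812
v 4.384 0.318 -0.06
v 4.511 -1.043 -1.131
v 4.395 0.477 -0.379
v 1.955 1.706 -0.871
v 2.405 1.746 -1.406
v 3.015 3.194 -0.783
v 2.565 3.154 -0.249
v 2.19 1.88 -1.507
v 2.8 3.328 -0.885
v 1.939 1.988 -1.512
v 2.549 3.436 -0.889
v 1.691 2.053 -1.419
v 2.3 3.501 -0.796
v 1.482 2.064 -1.242
v 2.092 3.513 -0.62
v 1.346 2.022 -1.009
v 1.956 3.47 -0.387
v 1.303 1.931 -0.756
v 1.912 3.379 -0.133
v 1.358 1.806 -0.519
v 1.968 3.254 0.103
v 1.505 1.666 -0.337
v 2.115 3.114 0.286
v 1.72 1.532 -0.235
v 2.33 2.98 0.387
v 1.971 1.424 -0.231
v 2.581 2.872 0.392
v 2.22 1.359 -0.324
v 2.829 2.807 0.299
v 2.428 1.347 -0.5
v 3.038 2.796 0.122
v 2.564 1.39 -0.733
v 3.174 2.838 -0.111
v 2.608 1.481 -0.987
v 3.217 2.929 -0.364
v 2.552 1.606 -1.223
v 3.162 3.054 -0.601
v -2.119 -0.513 0.623
v -2.796 0.39 1.436
v -3.033 0.13 -0.851
v -3.709 1.033 -0.039
v -0.671 0.847 0.319
v -1.347 1.75 1.131
v -1.584 1.49 -1.156
v -2.261 2.393 -0.343
v 0.645 -0.528 -2.632
v 1.039 -0.776 -2.179
v -1.085 -1.292 -1.548
v 0.984 -0.51 -2.078
v 0.863 -0.248 -2.088
v 0.698 -0.041 -2.205
v 0.522 0.069 -2.407
v 0.371 0.061 -2.654
v 0.274 -0.064 -2.896
v 0.251 -0.281 -3.086
v 0.305 -0.546 -3.187
v 0.427 -0.809 -3.177
v 0.592 -1.015 -3.06
v 0.767 -1.126 -2.858
v 0.919 -1.117 -2.611
v 1.015 -0.993 -2.369
f 2 1 4
f 2 4 3
f 4 1 5
f 4 5 3
f 5 1 6
f 5 6 3
f 6 1 7
f 6 7 3
f 7 1 8
f 7 8 3
f 8 1 9
f 8 9 3
f 9 1 10
f 9 10 3
f 10 1 11
f 10 11 3
f 11 1 12
f 11 12 3
f 12 1 13
f 12 13 3
f 13 1 14
f 13 14 3
f 14 1 15
f 14 15 3
f 15 1 16
f 15 16 3
f 16 1 17
f 16 17 3
f 17 1 18
f 17 18 3
f 18 1 2
f 18 2 3
f 20 19 23
f 20 23 21
f 21 23 24
f 21 24 22
f 23 19 25
f 23 25 24
f 24 25 26
f 24 26 22
f 25 19 27
f 25 27 26
f 26 27 28
f 26 28 22
f 27 19 29
f 27 29 28
f 28 29 30
f 28 30 22
f 29 19 31
f 29 31 30
f 30 31 32
f 30 32 22
f 31 19 33
f 31 33 32
f 32 33 34
f 32 34 22
f 33 19 35
f 33 35 34
f 34 35 36
f 34 36 22
f 35 19 37
f 35 37 36
f 36 37 38
f 36 38 22
f 37 19 39
f 37 39 38
f 38 39 40
f 38 40 22
f 39 19 41
f 39 41 40
f 40 41 42
f 40 42 22
f 41 19 43
f 41 43 42
f 42 43 44
f 42 44 22
f 43 19 45
f 43 45 44
f 44 45 46
f 44 46 22
f 45 19 47
f 45 47 46
f 46 47 48
f 46 48 22
f 47 19 20
f 47 20 48
f 48 20 21
f 48 21 22
f 50 49 53
f 50 53 51
f 51 53 54
f 51 54 52
f 53 49 55
f 53 55 54
f 54 55 56
f 54 56 52
f 55 49 57
f 55 57 56
f 56 57 58
f 56 58 52
f 57 49 59
f 57 59 58
f 58 59 60
f 58 60 52
f 59 49 61
f 59 61 60
f 60 61 62
f 60 62 52
f 61 49 63
f 61 63 62
f 62 63 64
f 62 64 52
f 63 49 65
f 63 65 64
f 64 65 66
f 64 66 52
f 65 49 67
f 65 67 66
f 66 67 68
f 66 68 52
f 67 49 69
f 67 69 68
f 68 69 70
f 68 70 52
f 69 49 71
f 69 71 70
f 70 71 72
f 70 72 52
f 71 49 73
f 71 73 72
f 72 73 74
f 72 74 52
f 73 49 75
f 73 75 74
f 74 75 76
f 74 76 52
f 75 49 77
f 75 77 76
f 76 77 78
f 76 78 52
f 77 49 79
f 77 79 78
f 78 79 80
f 78 80 52
f 79 49 81
f 79 81 80
f 80 81 82
f 80 82 52
f 81 49 50
f 81 50 82
f 82 50 51
f 82 51 52
f 84 86 83
f 87 84 83
f 83 86 85
f 85 87 83
f 84 90 86
f 88 84 87
f 88 90 84
f 86 90 85
f 89 87 85
f 85 90 89
f 89 88 87
f 90 88 89
f 92 91 94
f 92 94 93
f 94 91 95
f 94 95 93
f 95 91 96
f 95 96 93
f 96 91 97
f 96 97 93
f 97 91 98
f 97 98 93
f 98 91 99
f 98 99 93
f 99 91 100
f 99 100 93
f 100 91 101
f 100 101 93
f 101 91 102
f 101 102 93
f 102 91 103
f 102 103 93
f 103 91 104
f 103 104 93
f 104 91 105
f 104 105 93
f 105 91 106
f 105 106 93
f 106 91 92
f 106 92 93



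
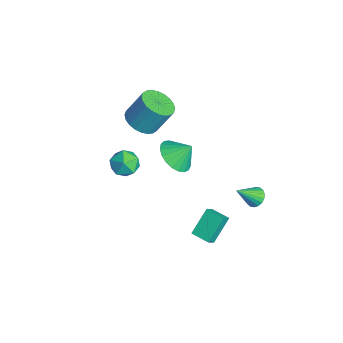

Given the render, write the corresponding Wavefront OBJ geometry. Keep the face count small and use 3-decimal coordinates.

v -3.891 -1.124 2.667
v -3.422 -1.891 3.058
v -3.241 -1.024 4.544
v -3.709 -0.256 4.153
v -3.131 -1.694 2.907
v -2.95 -0.827 4.393
v -2.955 -1.411 2.721
v -2.774 -0.544 4.207
v -2.922 -1.083 2.526
v -2.741 -0.216 4.012
v -3.036 -0.762 2.352
v -2.855 0.105 3.838
v -3.28 -0.496 2.227
v -3.099 0.371 3.713
v -3.617 -0.326 2.168
v -3.436 0.541 3.654
v -3.996 -0.276 2.186
v -3.815 0.591 3.672
v -4.359 -0.356 2.276
v -4.178 0.511 3.762
v -4.65 -0.553 2.427
v -4.469 0.314 3.913
v -4.826 -0.836 2.613
v -4.645 0.031 4.099
v -4.859 -1.164 2.808
v -4.678 -0.297 4.294
v -4.745 -1.485 2.982
v -4.564 -0.618 4.468
v -4.501 -1.751 3.107
v -4.32 -0.884 4.593
v -4.164 -1.921 3.166
v -3.983 -1.054 4.652
v -3.785 -1.971 3.148
v -3.604 -1.104 4.634
v -0.587 -3.378 4.017
v -0.325 -2.942 3.32
v 0.705 -3.318 4.54
v 0.967 -2.882 3.843
v 0.433 -2.51 4.409
v -0.365 -2.547 4.086
v 0.745 -3.713 3.774
v -0.053 -3.75 3.451
v 0.498 -3.149 3.17
v 0.305 -2.406 3.562
v 0.075 -3.854 4.298
v -0.118 -3.111 4.69
v 0.437 3.613 -0.993
v 0.89 3.926 -0.732
v 0.563 2.527 0.093
v 0.67 4.025 -0.608
v 0.403 4.041 -0.56
v 0.143 3.973 -0.598
v -0.059 3.834 -0.714
v -0.162 3.65 -0.885
v -0.147 3.46 -1.078
v -0.017 3.299 -1.253
v 0.204 3.201 -1.377
v 0.471 3.184 -1.425
v 0.731 3.252 -1.387
v 0.932 3.392 -1.271
v 1.036 3.575 -1.1
v 1.021 3.766 -0.907
v -0.96 -0.201 2.357
v -0.262 0.274 1.733
v -0.7 0.581 3.243
v -0.628 0.495 1.645
v -1.052 0.596 1.68
v -1.459 0.559 1.832
v -1.78 0.391 2.076
v -1.96 0.12 2.367
v -1.966 -0.206 2.657
v -1.799 -0.532 2.895
v -1.486 -0.8 3.041
v -1.083 -0.965 3.067
v -0.658 -0.997 2.971
v -0.286 -0.892 2.769
v -0.03 -0.668 2.496
v 0.065 -0.362 2.198
v -0.017 -0.029 1.928
v -0.643 1.676 -2.628
v -0.251 1.255 -2.017
v 0.193 2.321 -2.721
v 0.586 1.899 -2.11
v 0.014 0.661 -3.75
v 0.407 0.239 -3.139
v 0.851 1.305 -3.843
v 1.243 0.884 -3.232
f 2 1 5
f 2 5 3
f 3 5 6
f 3 6 4
f 5 1 7
f 5 7 6
f 6 7 8
f 6 8 4
f 7 1 9
f 7 9 8
f 8 9 10
f 8 10 4
f 9 1 11
f 9 11 10
f 10 11 12
f 10 12 4
f 11 1 13
f 11 13 12
f 12 13 14
f 12 14 4
f 13 1 15
f 13 15 14
f 14 15 16
f 14 16 4
f 15 1 17
f 15 17 16
f 16 17 18
f 16 18 4
f 17 1 19
f 17 19 18
f 18 19 20
f 18 20 4
f 19 1 21
f 19 21 20
f 20 21 22
f 20 22 4
f 21 1 23
f 21 23 22
f 22 23 24
f 22 24 4
f 23 1 25
f 23 25 24
f 24 25 26
f 24 26 4
f 25 1 27
f 25 27 26
f 26 27 28
f 26 28 4
f 27 1 29
f 27 29 28
f 28 29 30
f 28 30 4
f 29 1 31
f 29 31 30
f 30 31 32
f 30 32 4
f 31 1 33
f 31 33 32
f 32 33 34
f 32 34 4
f 33 1 2
f 33 2 34
f 34 2 3
f 34 3 4
f 35 46 40
f 35 40 36
f 35 36 42
f 35 42 45
f 35 45 46
f 36 40 44
f 40 46 39
f 46 45 37
f 45 42 41
f 42 36 43
f 38 44 39
f 38 39 37
f 38 37 41
f 38 41 43
f 38 43 44
f 39 44 40
f 37 39 46
f 41 37 45
f 43 41 42
f 44 43 36
f 48 47 50
f 48 50 49
f 50 47 51
f 50 51 49
f 51 47 52
f 51 52 49
f 52 47 53
f 52 53 49
f 53 47 54
f 53 54 49
f 54 47 55
f 54 55 49
f 55 47 56
f 55 56 49
f 56 47 57
f 56 57 49
f 57 47 58
f 57 58 49
f 58 47 59
f 58 59 49
f 59 47 60
f 59 60 49
f 60 47 61
f 60 61 49
f 61 47 62
f 61 62 49
f 62 47 48
f 62 48 49
f 64 63 66
f 64 66 65
f 66 63 67
f 66 67 65
f 67 63 68
f 67 68 65
f 68 63 69
f 68 69 65
f 69 63 70
f 69 70 65
f 70 63 71
f 70 71 65
f 71 63 72
f 71 72 65
f 72 63 73
f 72 73 65
f 73 63 74
f 73 74 65
f 74 63 75
f 74 75 65
f 75 63 76
f 75 76 65
f 76 63 77
f 76 77 65
f 77 63 78
f 77 78 65
f 78 63 79
f 78 79 65
f 79 63 64
f 79 64 65
f 81 83 80
f 84 81 80
f 80 83 82
f 82 84 80
f 81 87 83
f 85 81 84
f 85 87 81
f 83 87 82
f 86 84 82
f 82 87 86
f 86 85 84
f 87 85 86



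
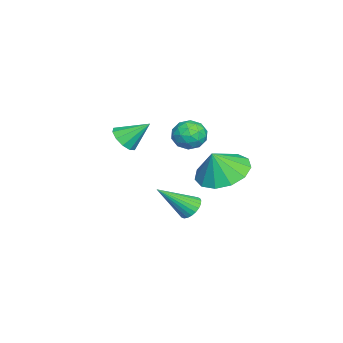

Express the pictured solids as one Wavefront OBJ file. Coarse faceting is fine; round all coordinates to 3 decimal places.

v 1.498 3.523 -1.329
v 2.403 3.968 -1.48
v 1.822 3.197 -0.351
v 2.067 4.365 -1.236
v 1.549 4.494 -1.022
v 1.016 4.315 -0.905
v 0.635 3.885 -0.922
v 0.529 3.34 -1.069
v 0.73 2.852 -1.298
v 1.175 2.578 -1.537
v 1.723 2.604 -1.71
v 2.199 2.921 -1.762
v 2.453 3.43 -1.676
v 1.247 0.071 -0.253
v 1.485 -0.273 0.177
v 1.133 0.949 0.513
v 1.762 -0.091 0.01
v 1.842 0.153 -0.258
v 1.695 0.366 -0.523
v 1.377 0.466 -0.686
v 1.009 0.416 -0.683
v 0.733 0.234 -0.516
v 0.653 -0.01 -0.248
v 0.8 -0.223 0.018
v 1.118 -0.323 0.18
v 3.105 2.849 1.736
v 3.599 3.242 1.737
v 3.561 2.278 1.023
v 4.055 2.671 1.024
v 3.942 2.304 1.525
v 3.66 2.657 1.966
v 3.5 2.863 0.794
v 3.218 3.216 1.235
v 3.843 3.25 1.155
v 4.116 2.905 1.607
v 3.044 2.615 1.153
v 3.317 2.27 1.605
v 3.312 3.096 1.799
v 3.848 2.424 0.961
v 3.782 2.209 1.255
v 4.072 2.44 1.256
v 3.348 2.752 1.933
v 3.638 2.983 1.934
v 3.84 2.432 1.809
v 3.522 2.537 0.826
v 3.812 2.768 0.827
v 3.088 3.08 1.504
v 3.378 3.311 1.505
v 3.32 3.088 0.951
v 3.745 3.331 1.458
v 4.013 2.996 1.039
v 3.687 3.109 0.904
v 3.521 3.316 1.163
v 3.906 3.129 1.723
v 4.174 2.793 1.304
v 4.108 2.577 1.599
v 3.942 2.785 1.858
v 4.05 3.134 1.381
v 2.986 2.727 1.456
v 3.254 2.391 1.037
v 3.218 2.735 0.902
v 3.052 2.943 1.161
v 3.147 2.524 1.721
v 3.415 2.189 1.302
v 3.639 2.204 1.597
v 3.473 2.411 1.856
v 3.11 2.386 1.379
v 1.514 2.432 -3.234
v 1.882 2.272 -3.565
v 1.986 1.348 -2.186
v 1.981 2.416 -3.461
v 2.009 2.562 -3.323
v 1.962 2.688 -3.171
v 1.846 2.775 -3.029
v 1.68 2.81 -2.918
v 1.488 2.787 -2.856
v 1.301 2.71 -2.85
v 1.145 2.591 -2.904
v 1.046 2.447 -3.007
v 1.018 2.301 -3.145
v 1.066 2.175 -3.297
v 1.181 2.088 -3.439
v 1.348 2.053 -3.55
v 1.539 2.076 -3.613
v 1.727 2.153 -3.618
f 2 1 4
f 2 4 3
f 4 1 5
f 4 5 3
f 5 1 6
f 5 6 3
f 6 1 7
f 6 7 3
f 7 1 8
f 7 8 3
f 8 1 9
f 8 9 3
f 9 1 10
f 9 10 3
f 10 1 11
f 10 11 3
f 11 1 12
f 11 12 3
f 12 1 13
f 12 13 3
f 13 1 2
f 13 2 3
f 15 14 17
f 15 17 16
f 17 14 18
f 17 18 16
f 18 14 19
f 18 19 16
f 19 14 20
f 19 20 16
f 20 14 21
f 20 21 16
f 21 14 22
f 21 22 16
f 22 14 23
f 22 23 16
f 23 14 24
f 23 24 16
f 24 14 25
f 24 25 16
f 25 14 15
f 25 15 16
f 26 63 42
f 63 37 66
f 42 66 31
f 63 66 42
f 26 42 38
f 42 31 43
f 38 43 27
f 42 43 38
f 26 38 47
f 38 27 48
f 47 48 33
f 38 48 47
f 26 47 59
f 47 33 62
f 59 62 36
f 47 62 59
f 26 59 63
f 59 36 67
f 63 67 37
f 59 67 63
f 27 43 54
f 43 31 57
f 54 57 35
f 43 57 54
f 31 66 44
f 66 37 65
f 44 65 30
f 66 65 44
f 37 67 64
f 67 36 60
f 64 60 28
f 67 60 64
f 36 62 61
f 62 33 49
f 61 49 32
f 62 49 61
f 33 48 53
f 48 27 50
f 53 50 34
f 48 50 53
f 29 55 41
f 55 35 56
f 41 56 30
f 55 56 41
f 29 41 39
f 41 30 40
f 39 40 28
f 41 40 39
f 29 39 46
f 39 28 45
f 46 45 32
f 39 45 46
f 29 46 51
f 46 32 52
f 51 52 34
f 46 52 51
f 29 51 55
f 51 34 58
f 55 58 35
f 51 58 55
f 30 56 44
f 56 35 57
f 44 57 31
f 56 57 44
f 28 40 64
f 40 30 65
f 64 65 37
f 40 65 64
f 32 45 61
f 45 28 60
f 61 60 36
f 45 60 61
f 34 52 53
f 52 32 49
f 53 49 33
f 52 49 53
f 35 58 54
f 58 34 50
f 54 50 27
f 58 50 54
f 69 68 71
f 69 71 70
f 71 68 72
f 71 72 70
f 72 68 73
f 72 73 70
f 73 68 74
f 73 74 70
f 74 68 75
f 74 75 70
f 75 68 76
f 75 76 70
f 76 68 77
f 76 77 70
f 77 68 78
f 77 78 70
f 78 68 79
f 78 79 70
f 79 68 80
f 79 80 70
f 80 68 81
f 80 81 70
f 81 68 82
f 81 82 70
f 82 68 83
f 82 83 70
f 83 68 84
f 83 84 70
f 84 68 85
f 84 85 70
f 85 68 69
f 85 69 70



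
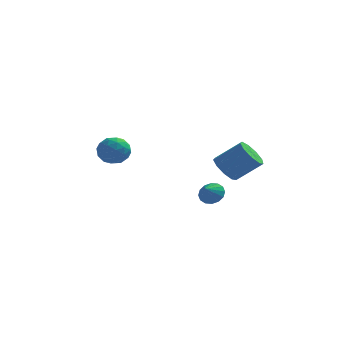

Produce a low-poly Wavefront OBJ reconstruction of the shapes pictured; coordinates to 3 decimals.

v 3.206 0.446 1.411
v 3.913 0.346 0.6
v 5.501 0.554 1.959
v 4.794 0.654 2.769
v 3.737 1.058 0.696
v 5.325 1.266 2.055
v 3.313 1.483 1.127
v 4.901 1.69 2.485
v 2.839 1.423 1.69
v 4.427 1.63 3.049
v 2.537 0.906 2.123
v 4.125 1.114 3.481
v 2.548 0.174 2.222
v 4.135 0.382 3.581
v 2.867 -0.431 1.942
v 4.454 -0.223 3.3
v 3.344 -0.625 1.413
v 4.932 -0.417 2.772
v 3.758 -0.318 0.883
v 5.345 -0.11 2.242
v -3.216 0.592 2.669
v -2.378 -0.124 2.605
v -4.342 -0.756 2.995
v -3.504 -1.472 2.931
v -3.563 -0.765 3.777
v -2.867 0.068 3.576
v -3.853 -0.948 2.024
v -3.157 -0.115 1.823
v -2.772 -1.076 2.206
v -2.593 -0.963 3.29
v -4.127 0.083 2.31
v -3.948 0.196 3.394
v -2.698 0.352 2.608
v -4.022 -1.232 2.992
v -4.057 -0.817 3.489
v -3.564 -1.238 3.452
v -2.986 0.465 3.179
v -2.493 0.044 3.141
v -3.19 -0.333 3.831
v -4.227 -0.924 2.459
v -3.734 -1.345 2.421
v -3.156 0.358 2.148
v -2.663 -0.063 2.111
v -3.53 -0.547 1.769
v -2.437 -0.628 2.336
v -3.099 -1.42 2.528
v -3.304 -1.112 1.995
v -2.895 -0.622 1.877
v -2.332 -0.562 2.973
v -2.994 -1.354 3.165
v -3.028 -0.938 3.663
v -2.619 -0.449 3.544
v -2.563 -1.121 2.739
v -3.726 0.474 2.435
v -4.388 -0.318 2.627
v -4.101 -0.431 2.056
v -3.692 0.058 1.937
v -3.621 0.54 3.072
v -4.283 -0.252 3.264
v -3.825 -0.258 3.723
v -3.416 0.232 3.605
v -4.157 0.241 2.861
v 3.041 -3.175 0.731
v 3.668 -2.966 1.234
v 2.779 -3.965 1.389
v 3.332 -2.737 1.374
v 2.918 -2.626 1.341
v 2.537 -2.662 1.146
v 2.292 -2.836 0.839
v 2.247 -3.101 0.504
v 2.415 -3.385 0.229
v 2.751 -3.614 0.089
v 3.165 -3.725 0.121
v 3.545 -3.688 0.317
v 3.791 -3.515 0.624
v 3.836 -3.25 0.959
f 2 1 5
f 2 5 3
f 3 5 6
f 3 6 4
f 5 1 7
f 5 7 6
f 6 7 8
f 6 8 4
f 7 1 9
f 7 9 8
f 8 9 10
f 8 10 4
f 9 1 11
f 9 11 10
f 10 11 12
f 10 12 4
f 11 1 13
f 11 13 12
f 12 13 14
f 12 14 4
f 13 1 15
f 13 15 14
f 14 15 16
f 14 16 4
f 15 1 17
f 15 17 16
f 16 17 18
f 16 18 4
f 17 1 19
f 17 19 18
f 18 19 20
f 18 20 4
f 19 1 2
f 19 2 20
f 20 2 3
f 20 3 4
f 21 58 37
f 58 32 61
f 37 61 26
f 58 61 37
f 21 37 33
f 37 26 38
f 33 38 22
f 37 38 33
f 21 33 42
f 33 22 43
f 42 43 28
f 33 43 42
f 21 42 54
f 42 28 57
f 54 57 31
f 42 57 54
f 21 54 58
f 54 31 62
f 58 62 32
f 54 62 58
f 22 38 49
f 38 26 52
f 49 52 30
f 38 52 49
f 26 61 39
f 61 32 60
f 39 60 25
f 61 60 39
f 32 62 59
f 62 31 55
f 59 55 23
f 62 55 59
f 31 57 56
f 57 28 44
f 56 44 27
f 57 44 56
f 28 43 48
f 43 22 45
f 48 45 29
f 43 45 48
f 24 50 36
f 50 30 51
f 36 51 25
f 50 51 36
f 24 36 34
f 36 25 35
f 34 35 23
f 36 35 34
f 24 34 41
f 34 23 40
f 41 40 27
f 34 40 41
f 24 41 46
f 41 27 47
f 46 47 29
f 41 47 46
f 24 46 50
f 46 29 53
f 50 53 30
f 46 53 50
f 25 51 39
f 51 30 52
f 39 52 26
f 51 52 39
f 23 35 59
f 35 25 60
f 59 60 32
f 35 60 59
f 27 40 56
f 40 23 55
f 56 55 31
f 40 55 56
f 29 47 48
f 47 27 44
f 48 44 28
f 47 44 48
f 30 53 49
f 53 29 45
f 49 45 22
f 53 45 49
f 64 63 66
f 64 66 65
f 66 63 67
f 66 67 65
f 67 63 68
f 67 68 65
f 68 63 69
f 68 69 65
f 69 63 70
f 69 70 65
f 70 63 71
f 70 71 65
f 71 63 72
f 71 72 65
f 72 63 73
f 72 73 65
f 73 63 74
f 73 74 65
f 74 63 75
f 74 75 65
f 75 63 76
f 75 76 65
f 76 63 64
f 76 64 65



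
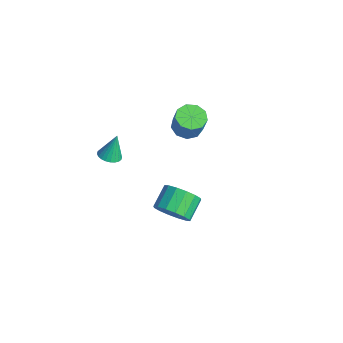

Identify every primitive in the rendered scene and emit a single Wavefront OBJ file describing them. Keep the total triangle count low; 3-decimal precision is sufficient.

v 3.279 -1.776 -0.088
v 3.805 -1.087 -0.454
v 3.146 -0.236 0.201
v 2.621 -0.924 0.568
v 3.432 -1.139 -0.762
v 2.773 -0.288 -0.107
v 3.018 -1.361 -0.889
v 2.359 -0.51 -0.234
v 2.674 -1.694 -0.802
v 2.015 -0.843 -0.147
v 2.493 -2.049 -0.523
v 1.834 -1.198 0.132
v 2.522 -2.331 -0.128
v 1.863 -1.48 0.527
v 2.754 -2.464 0.279
v 2.095 -1.613 0.934
v 3.127 -2.412 0.587
v 2.468 -1.561 1.242
v 3.541 -2.19 0.714
v 2.882 -1.339 1.369
v 3.885 -1.857 0.627
v 3.226 -1.006 1.282
v 4.066 -1.502 0.348
v 3.407 -0.651 1.003
v 4.037 -1.22 -0.047
v 3.378 -0.369 0.608
v -2.782 1.727 -0.315
v -2.093 1.41 -0.6
v -1.589 1.417 0.609
v -2.278 1.733 0.895
v -2.067 1.963 -0.614
v -1.563 1.97 0.595
v -2.376 2.406 -0.487
v -1.872 2.412 0.722
v -2.874 2.531 -0.28
v -2.37 2.537 0.929
v -3.33 2.279 -0.089
v -2.826 2.286 1.12
v -3.529 1.769 -0.004
v -3.025 1.776 1.206
v -3.378 1.239 -0.063
v -2.874 1.246 1.146
v -2.949 0.938 -0.241
v -2.445 0.944 0.968
v -2.441 1.005 -0.453
v -1.937 1.011 0.757
v -3.29 -2.202 -1.575
v -2.661 -2.174 -1.566
v -3.33 -1.758 -0.185
v -2.718 -1.947 -1.641
v -2.862 -1.759 -1.705
v -3.072 -1.638 -1.749
v -3.314 -1.603 -1.767
v -3.553 -1.659 -1.756
v -3.752 -1.798 -1.717
v -3.881 -1.998 -1.657
v -3.92 -2.23 -1.584
v -3.863 -2.457 -1.51
v -3.719 -2.646 -1.445
v -3.509 -2.767 -1.401
v -3.267 -2.802 -1.383
v -3.028 -2.745 -1.394
v -2.829 -2.606 -1.433
v -2.7 -2.406 -1.493
f 2 1 5
f 2 5 3
f 3 5 6
f 3 6 4
f 5 1 7
f 5 7 6
f 6 7 8
f 6 8 4
f 7 1 9
f 7 9 8
f 8 9 10
f 8 10 4
f 9 1 11
f 9 11 10
f 10 11 12
f 10 12 4
f 11 1 13
f 11 13 12
f 12 13 14
f 12 14 4
f 13 1 15
f 13 15 14
f 14 15 16
f 14 16 4
f 15 1 17
f 15 17 16
f 16 17 18
f 16 18 4
f 17 1 19
f 17 19 18
f 18 19 20
f 18 20 4
f 19 1 21
f 19 21 20
f 20 21 22
f 20 22 4
f 21 1 23
f 21 23 22
f 22 23 24
f 22 24 4
f 23 1 25
f 23 25 24
f 24 25 26
f 24 26 4
f 25 1 2
f 25 2 26
f 26 2 3
f 26 3 4
f 28 27 31
f 28 31 29
f 29 31 32
f 29 32 30
f 31 27 33
f 31 33 32
f 32 33 34
f 32 34 30
f 33 27 35
f 33 35 34
f 34 35 36
f 34 36 30
f 35 27 37
f 35 37 36
f 36 37 38
f 36 38 30
f 37 27 39
f 37 39 38
f 38 39 40
f 38 40 30
f 39 27 41
f 39 41 40
f 40 41 42
f 40 42 30
f 41 27 43
f 41 43 42
f 42 43 44
f 42 44 30
f 43 27 45
f 43 45 44
f 44 45 46
f 44 46 30
f 45 27 28
f 45 28 46
f 46 28 29
f 46 29 30
f 48 47 50
f 48 50 49
f 50 47 51
f 50 51 49
f 51 47 52
f 51 52 49
f 52 47 53
f 52 53 49
f 53 47 54
f 53 54 49
f 54 47 55
f 54 55 49
f 55 47 56
f 55 56 49
f 56 47 57
f 56 57 49
f 57 47 58
f 57 58 49
f 58 47 59
f 58 59 49
f 59 47 60
f 59 60 49
f 60 47 61
f 60 61 49
f 61 47 62
f 61 62 49
f 62 47 63
f 62 63 49
f 63 47 64
f 63 64 49
f 64 47 48
f 64 48 49



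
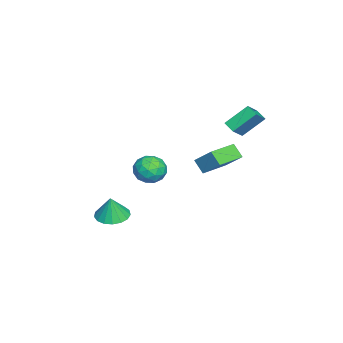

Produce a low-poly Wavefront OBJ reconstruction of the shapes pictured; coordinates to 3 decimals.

v -0.748 1.439 2.203
v -0.141 2.487 3.324
v -2.321 2.463 2.097
v -1.714 3.511 3.218
v -0.326 2.009 1.442
v 0.281 3.057 2.563
v -1.899 3.033 1.336
v -1.292 4.081 2.457
v -3.466 2.688 3.91
v -4.017 3.926 5.139
v -4.43 3.081 3.082
v -4.981 4.319 4.312
v -2.939 3.261 3.568
v -3.49 4.499 4.798
v -3.903 3.654 2.741
v -4.454 4.892 3.97
v -2.153 -3.66 -3.687
v -1.354 -2.959 -3.817
v -1.867 -3.7 -2.153
v -1.764 -2.664 -3.732
v -2.263 -2.596 -3.638
v -2.736 -2.773 -3.554
v -3.076 -3.152 -3.501
v -3.205 -3.648 -3.49
v -3.092 -4.146 -3.524
v -2.764 -4.533 -3.596
v -2.296 -4.72 -3.688
v -1.796 -4.664 -3.78
v -1.377 -4.378 -3.85
v -1.136 -3.927 -3.883
v -1.128 -3.415 -3.871
v -3.036 -0.92 0.679
v -2.247 -0.423 0.171
v -2.213 -2.417 0.489
v -1.424 -1.92 -0.019
v -1.573 -1.756 1.02
v -2.082 -0.831 1.137
v -2.378 -2.009 -0.477
v -2.887 -1.084 -0.36
v -1.841 -1.095 -0.544
v -1.343 -0.939 0.381
v -3.117 -1.901 0.279
v -2.619 -1.745 1.204
v -2.713 -0.54 0.441
v -1.747 -2.3 0.219
v -1.834 -2.204 0.829
v -1.371 -1.911 0.53
v -2.616 -0.78 1.009
v -2.153 -0.488 0.711
v -1.757 -1.271 1.21
v -2.307 -2.352 -0.051
v -1.844 -2.06 -0.349
v -3.089 -0.929 0.13
v -2.626 -0.636 -0.169
v -2.703 -1.569 -0.55
v -2.011 -0.643 -0.277
v -1.528 -1.523 -0.389
v -2.088 -1.575 -0.658
v -2.387 -1.032 -0.589
v -1.719 -0.551 0.267
v -1.235 -1.431 0.155
v -1.323 -1.335 0.766
v -1.622 -0.791 0.835
v -1.48 -0.947 -0.153
v -3.225 -1.409 0.505
v -2.741 -2.289 0.393
v -2.838 -2.049 -0.175
v -3.137 -1.505 -0.106
v -2.932 -1.317 1.049
v -2.449 -2.197 0.937
v -2.073 -1.808 1.249
v -2.372 -1.265 1.318
v -2.98 -1.893 0.813
f 2 4 1
f 5 2 1
f 1 4 3
f 3 5 1
f 2 8 4
f 6 2 5
f 6 8 2
f 4 8 3
f 7 5 3
f 3 8 7
f 7 6 5
f 8 6 7
f 10 12 9
f 13 10 9
f 9 12 11
f 11 13 9
f 10 16 12
f 14 10 13
f 14 16 10
f 12 16 11
f 15 13 11
f 11 16 15
f 15 14 13
f 16 14 15
f 18 17 20
f 18 20 19
f 20 17 21
f 20 21 19
f 21 17 22
f 21 22 19
f 22 17 23
f 22 23 19
f 23 17 24
f 23 24 19
f 24 17 25
f 24 25 19
f 25 17 26
f 25 26 19
f 26 17 27
f 26 27 19
f 27 17 28
f 27 28 19
f 28 17 29
f 28 29 19
f 29 17 30
f 29 30 19
f 30 17 31
f 30 31 19
f 31 17 18
f 31 18 19
f 32 69 48
f 69 43 72
f 48 72 37
f 69 72 48
f 32 48 44
f 48 37 49
f 44 49 33
f 48 49 44
f 32 44 53
f 44 33 54
f 53 54 39
f 44 54 53
f 32 53 65
f 53 39 68
f 65 68 42
f 53 68 65
f 32 65 69
f 65 42 73
f 69 73 43
f 65 73 69
f 33 49 60
f 49 37 63
f 60 63 41
f 49 63 60
f 37 72 50
f 72 43 71
f 50 71 36
f 72 71 50
f 43 73 70
f 73 42 66
f 70 66 34
f 73 66 70
f 42 68 67
f 68 39 55
f 67 55 38
f 68 55 67
f 39 54 59
f 54 33 56
f 59 56 40
f 54 56 59
f 35 61 47
f 61 41 62
f 47 62 36
f 61 62 47
f 35 47 45
f 47 36 46
f 45 46 34
f 47 46 45
f 35 45 52
f 45 34 51
f 52 51 38
f 45 51 52
f 35 52 57
f 52 38 58
f 57 58 40
f 52 58 57
f 35 57 61
f 57 40 64
f 61 64 41
f 57 64 61
f 36 62 50
f 62 41 63
f 50 63 37
f 62 63 50
f 34 46 70
f 46 36 71
f 70 71 43
f 46 71 70
f 38 51 67
f 51 34 66
f 67 66 42
f 51 66 67
f 40 58 59
f 58 38 55
f 59 55 39
f 58 55 59
f 41 64 60
f 64 40 56
f 60 56 33
f 64 56 60



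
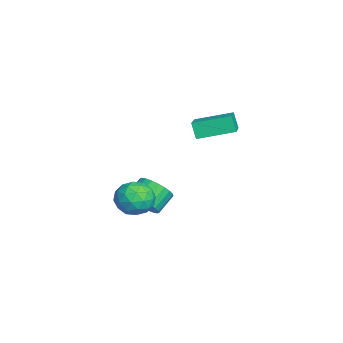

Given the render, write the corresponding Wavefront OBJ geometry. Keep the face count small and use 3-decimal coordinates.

v 0.976 0.502 -1.273
v 1.668 -0.228 -1.1
v -0.228 -0.532 -0.82
v 0.464 -1.262 -0.647
v 0.422 -0.444 -0.039
v 1.166 0.195 -0.319
v 0.274 -0.955 -1.601
v 1.018 -0.316 -1.881
v 1.234 -1.128 -1.303
v 1.326 -0.812 -0.338
v 0.114 0.052 -1.582
v 0.206 0.368 -0.617
v 1.428 0.228 -1.226
v 0.012 -0.988 -0.694
v -0.012 -0.507 -0.336
v 0.395 -0.936 -0.235
v 1.133 0.476 -0.767
v 1.539 0.047 -0.665
v 0.807 -0.08 -0.042
v -0.099 -0.807 -1.255
v 0.307 -1.236 -1.153
v 1.045 0.176 -1.685
v 1.452 -0.253 -1.584
v 0.633 -0.68 -1.878
v 1.579 -0.73 -1.244
v 0.871 -1.338 -0.978
v 0.76 -1.158 -1.539
v 1.197 -0.782 -1.703
v 1.633 -0.545 -0.676
v 0.925 -1.152 -0.41
v 0.901 -0.672 -0.053
v 1.338 -0.296 -0.217
v 1.378 -1.074 -0.796
v 0.515 0.392 -1.51
v -0.193 -0.215 -1.244
v 0.102 -0.464 -1.703
v 0.539 -0.088 -1.867
v 0.569 0.578 -0.942
v -0.139 -0.03 -0.676
v 0.243 0.022 -0.217
v 0.68 0.398 -0.381
v 0.062 0.314 -1.124
v -1.324 2.584 2.04
v -1.676 2.376 2.875
v -1.319 4.388 2.493
v -1.671 4.179 3.328
v 0.471 2.401 2.752
v 0.119 2.192 3.587
v 0.476 4.204 3.205
v 0.124 3.996 4.04
v -1.924 -0.041 -2.926
v -1.396 -0.272 -2.182
v -2.129 0.411 -1.451
v -2.656 0.641 -2.194
v -1.228 0.033 -2.298
v -1.961 0.715 -1.567
v -1.165 0.326 -2.509
v -1.898 1.009 -1.778
v -1.218 0.564 -2.784
v -1.951 1.246 -2.052
v -1.379 0.709 -3.08
v -2.111 1.391 -2.348
v -1.622 0.74 -3.352
v -2.355 1.423 -2.621
v -1.911 0.652 -3.56
v -2.644 1.335 -2.829
v -2.202 0.459 -3.671
v -2.935 1.141 -2.94
v -2.451 0.189 -3.669
v -3.184 0.872 -2.938
v -2.619 -0.115 -3.553
v -3.352 0.567 -2.822
v -2.682 -0.409 -3.342
v -3.415 0.274 -2.611
v -2.629 -0.646 -3.068
v -3.362 0.036 -2.336
v -2.469 -0.791 -2.772
v -3.201 -0.109 -2.04
v -2.225 -0.823 -2.499
v -2.958 -0.14 -1.768
v -1.936 -0.735 -2.291
v -2.669 -0.052 -1.56
v -1.645 -0.541 -2.18
v -2.378 0.141 -1.449
f 1 38 17
f 38 12 41
f 17 41 6
f 38 41 17
f 1 17 13
f 17 6 18
f 13 18 2
f 17 18 13
f 1 13 22
f 13 2 23
f 22 23 8
f 13 23 22
f 1 22 34
f 22 8 37
f 34 37 11
f 22 37 34
f 1 34 38
f 34 11 42
f 38 42 12
f 34 42 38
f 2 18 29
f 18 6 32
f 29 32 10
f 18 32 29
f 6 41 19
f 41 12 40
f 19 40 5
f 41 40 19
f 12 42 39
f 42 11 35
f 39 35 3
f 42 35 39
f 11 37 36
f 37 8 24
f 36 24 7
f 37 24 36
f 8 23 28
f 23 2 25
f 28 25 9
f 23 25 28
f 4 30 16
f 30 10 31
f 16 31 5
f 30 31 16
f 4 16 14
f 16 5 15
f 14 15 3
f 16 15 14
f 4 14 21
f 14 3 20
f 21 20 7
f 14 20 21
f 4 21 26
f 21 7 27
f 26 27 9
f 21 27 26
f 4 26 30
f 26 9 33
f 30 33 10
f 26 33 30
f 5 31 19
f 31 10 32
f 19 32 6
f 31 32 19
f 3 15 39
f 15 5 40
f 39 40 12
f 15 40 39
f 7 20 36
f 20 3 35
f 36 35 11
f 20 35 36
f 9 27 28
f 27 7 24
f 28 24 8
f 27 24 28
f 10 33 29
f 33 9 25
f 29 25 2
f 33 25 29
f 44 46 43
f 47 44 43
f 43 46 45
f 45 47 43
f 44 50 46
f 48 44 47
f 48 50 44
f 46 50 45
f 49 47 45
f 45 50 49
f 49 48 47
f 50 48 49
f 52 51 55
f 52 55 53
f 53 55 56
f 53 56 54
f 55 51 57
f 55 57 56
f 56 57 58
f 56 58 54
f 57 51 59
f 57 59 58
f 58 59 60
f 58 60 54
f 59 51 61
f 59 61 60
f 60 61 62
f 60 62 54
f 61 51 63
f 61 63 62
f 62 63 64
f 62 64 54
f 63 51 65
f 63 65 64
f 64 65 66
f 64 66 54
f 65 51 67
f 65 67 66
f 66 67 68
f 66 68 54
f 67 51 69
f 67 69 68
f 68 69 70
f 68 70 54
f 69 51 71
f 69 71 70
f 70 71 72
f 70 72 54
f 71 51 73
f 71 73 72
f 72 73 74
f 72 74 54
f 73 51 75
f 73 75 74
f 74 75 76
f 74 76 54
f 75 51 77
f 75 77 76
f 76 77 78
f 76 78 54
f 77 51 79
f 77 79 78
f 78 79 80
f 78 80 54
f 79 51 81
f 79 81 80
f 80 81 82
f 80 82 54
f 81 51 83
f 81 83 82
f 82 83 84
f 82 84 54
f 83 51 52
f 83 52 84
f 84 52 53
f 84 53 54



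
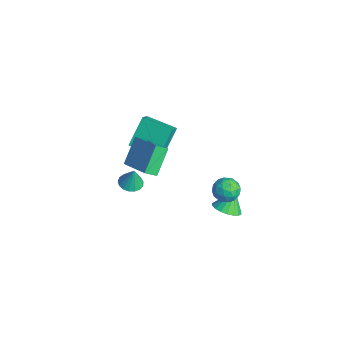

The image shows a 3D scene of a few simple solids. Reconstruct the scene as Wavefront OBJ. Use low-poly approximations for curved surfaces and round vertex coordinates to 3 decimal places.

v 2.545 1.014 -0.025
v 3.223 0.58 0.217
v 1.777 0.3 0.843
v 2.455 -0.134 1.085
v 2.384 0.68 1.284
v 2.859 1.121 0.748
v 2.141 -0.241 0.312
v 2.616 0.2 -0.224
v 2.974 -0.196 0.425
v 3.124 0.373 1.026
v 1.876 0.507 0.034
v 2.026 1.076 0.635
v 2.951 0.86 0.02
v 2.049 0.02 1.04
v 2.007 0.499 1.157
v 2.406 0.243 1.3
v 2.737 1.178 0.332
v 3.136 0.922 0.474
v 2.643 0.981 1.101
v 1.864 -0.042 0.586
v 2.263 -0.298 0.728
v 2.594 0.637 -0.24
v 2.993 0.381 -0.097
v 2.357 -0.101 -0.041
v 3.203 0.148 0.285
v 2.752 -0.272 0.795
v 2.567 -0.334 0.341
v 2.846 -0.075 0.025
v 3.292 0.483 0.638
v 2.84 0.063 1.148
v 2.799 0.542 1.265
v 3.078 0.801 0.95
v 3.145 0.027 0.76
v 2.16 0.817 -0.088
v 1.708 0.397 0.422
v 1.922 0.079 0.11
v 2.201 0.338 -0.205
v 2.248 1.152 0.265
v 1.797 0.732 0.775
v 2.154 0.955 1.035
v 2.433 1.214 0.719
v 1.855 0.853 0.3
v -3.729 -2.71 -0.111
v -4.435 -1.529 1.395
v -4.275 -2.204 -0.763
v -4.981 -1.023 0.743
v -2.279 -1.497 -0.383
v -2.985 -0.316 1.123
v -2.825 -0.991 -1.035
v -3.531 0.19 0.471
v 0.288 1.583 -4.218
v 0.905 2.21 -4.405
v -0.048 2.257 -3.062
v 0.576 2.353 -4.584
v 0.19 2.343 -4.69
v -0.176 2.183 -4.703
v -0.451 1.904 -4.619
v -0.58 1.561 -4.457
v -0.537 1.223 -4.247
v -0.33 0.956 -4.032
v -0.001 0.813 -3.853
v 0.385 0.822 -3.747
v 0.751 0.983 -3.734
v 1.026 1.262 -3.817
v 1.155 1.605 -3.98
v 1.112 1.943 -4.189
v -3.71 -2.637 -3.804
v -3.03 -2.348 -3.933
v -3.53 -2.483 -2.516
v -3.247 -2.062 -3.937
v -3.57 -1.907 -3.91
v -3.925 -1.92 -3.859
v -4.231 -2.097 -3.796
v -4.417 -2.398 -3.734
v -4.442 -2.753 -3.688
v -4.298 -3.082 -3.669
v -4.02 -3.308 -3.681
v -3.671 -3.381 -3.721
v -3.331 -3.283 -3.78
v -3.077 -3.037 -3.845
v -2.969 -2.7 -3.9
v -0.042 -3.784 2.053
v -0.102 -4.47 2.568
v -0.841 -2.772 3.31
v -0.901 -3.458 3.825
v 1.781 -3.342 2.855
v 1.721 -4.028 3.37
v 0.982 -2.33 4.112
v 0.922 -3.016 4.627
f 1 38 17
f 38 12 41
f 17 41 6
f 38 41 17
f 1 17 13
f 17 6 18
f 13 18 2
f 17 18 13
f 1 13 22
f 13 2 23
f 22 23 8
f 13 23 22
f 1 22 34
f 22 8 37
f 34 37 11
f 22 37 34
f 1 34 38
f 34 11 42
f 38 42 12
f 34 42 38
f 2 18 29
f 18 6 32
f 29 32 10
f 18 32 29
f 6 41 19
f 41 12 40
f 19 40 5
f 41 40 19
f 12 42 39
f 42 11 35
f 39 35 3
f 42 35 39
f 11 37 36
f 37 8 24
f 36 24 7
f 37 24 36
f 8 23 28
f 23 2 25
f 28 25 9
f 23 25 28
f 4 30 16
f 30 10 31
f 16 31 5
f 30 31 16
f 4 16 14
f 16 5 15
f 14 15 3
f 16 15 14
f 4 14 21
f 14 3 20
f 21 20 7
f 14 20 21
f 4 21 26
f 21 7 27
f 26 27 9
f 21 27 26
f 4 26 30
f 26 9 33
f 30 33 10
f 26 33 30
f 5 31 19
f 31 10 32
f 19 32 6
f 31 32 19
f 3 15 39
f 15 5 40
f 39 40 12
f 15 40 39
f 7 20 36
f 20 3 35
f 36 35 11
f 20 35 36
f 9 27 28
f 27 7 24
f 28 24 8
f 27 24 28
f 10 33 29
f 33 9 25
f 29 25 2
f 33 25 29
f 44 46 43
f 47 44 43
f 43 46 45
f 45 47 43
f 44 50 46
f 48 44 47
f 48 50 44
f 46 50 45
f 49 47 45
f 45 50 49
f 49 48 47
f 50 48 49
f 52 51 54
f 52 54 53
f 54 51 55
f 54 55 53
f 55 51 56
f 55 56 53
f 56 51 57
f 56 57 53
f 57 51 58
f 57 58 53
f 58 51 59
f 58 59 53
f 59 51 60
f 59 60 53
f 60 51 61
f 60 61 53
f 61 51 62
f 61 62 53
f 62 51 63
f 62 63 53
f 63 51 64
f 63 64 53
f 64 51 65
f 64 65 53
f 65 51 66
f 65 66 53
f 66 51 52
f 66 52 53
f 68 67 70
f 68 70 69
f 70 67 71
f 70 71 69
f 71 67 72
f 71 72 69
f 72 67 73
f 72 73 69
f 73 67 74
f 73 74 69
f 74 67 75
f 74 75 69
f 75 67 76
f 75 76 69
f 76 67 77
f 76 77 69
f 77 67 78
f 77 78 69
f 78 67 79
f 78 79 69
f 79 67 80
f 79 80 69
f 80 67 81
f 80 81 69
f 81 67 68
f 81 68 69
f 83 85 82
f 86 83 82
f 82 85 84
f 84 86 82
f 83 89 85
f 87 83 86
f 87 89 83
f 85 89 84
f 88 86 84
f 84 89 88
f 88 87 86
f 89 87 88

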